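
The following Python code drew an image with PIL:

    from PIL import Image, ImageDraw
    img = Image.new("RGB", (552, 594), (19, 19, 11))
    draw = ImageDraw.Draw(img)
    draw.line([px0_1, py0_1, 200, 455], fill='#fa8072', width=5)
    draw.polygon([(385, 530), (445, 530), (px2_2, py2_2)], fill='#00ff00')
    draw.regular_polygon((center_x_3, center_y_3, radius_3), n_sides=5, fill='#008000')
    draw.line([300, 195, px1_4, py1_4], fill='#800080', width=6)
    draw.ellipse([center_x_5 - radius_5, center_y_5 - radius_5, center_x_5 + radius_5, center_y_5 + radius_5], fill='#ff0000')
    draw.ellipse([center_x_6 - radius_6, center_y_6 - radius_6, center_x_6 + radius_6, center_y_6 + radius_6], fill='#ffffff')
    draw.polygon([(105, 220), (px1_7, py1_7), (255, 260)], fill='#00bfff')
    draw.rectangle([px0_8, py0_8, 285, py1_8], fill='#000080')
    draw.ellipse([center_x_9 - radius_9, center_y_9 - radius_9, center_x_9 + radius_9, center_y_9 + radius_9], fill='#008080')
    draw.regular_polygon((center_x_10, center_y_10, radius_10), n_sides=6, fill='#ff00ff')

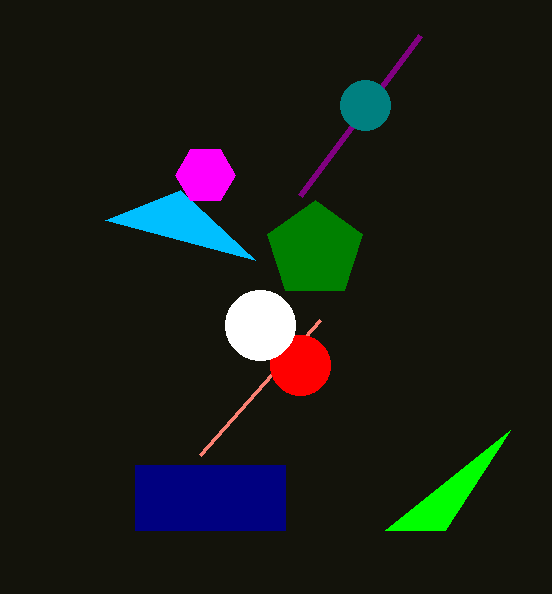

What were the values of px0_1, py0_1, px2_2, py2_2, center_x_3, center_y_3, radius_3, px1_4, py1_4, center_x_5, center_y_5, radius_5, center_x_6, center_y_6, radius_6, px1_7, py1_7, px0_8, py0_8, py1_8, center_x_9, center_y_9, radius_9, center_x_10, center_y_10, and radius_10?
px0_1 = 320
py0_1 = 320
px2_2 = 510
py2_2 = 430
center_x_3 = 315
center_y_3 = 250
radius_3 = 50
px1_4 = 420
py1_4 = 35
center_x_5 = 300
center_y_5 = 365
radius_5 = 30
center_x_6 = 260
center_y_6 = 325
radius_6 = 35
px1_7 = 180
py1_7 = 190
px0_8 = 135
py0_8 = 465
py1_8 = 530
center_x_9 = 365
center_y_9 = 105
radius_9 = 25
center_x_10 = 205
center_y_10 = 175
radius_10 = 30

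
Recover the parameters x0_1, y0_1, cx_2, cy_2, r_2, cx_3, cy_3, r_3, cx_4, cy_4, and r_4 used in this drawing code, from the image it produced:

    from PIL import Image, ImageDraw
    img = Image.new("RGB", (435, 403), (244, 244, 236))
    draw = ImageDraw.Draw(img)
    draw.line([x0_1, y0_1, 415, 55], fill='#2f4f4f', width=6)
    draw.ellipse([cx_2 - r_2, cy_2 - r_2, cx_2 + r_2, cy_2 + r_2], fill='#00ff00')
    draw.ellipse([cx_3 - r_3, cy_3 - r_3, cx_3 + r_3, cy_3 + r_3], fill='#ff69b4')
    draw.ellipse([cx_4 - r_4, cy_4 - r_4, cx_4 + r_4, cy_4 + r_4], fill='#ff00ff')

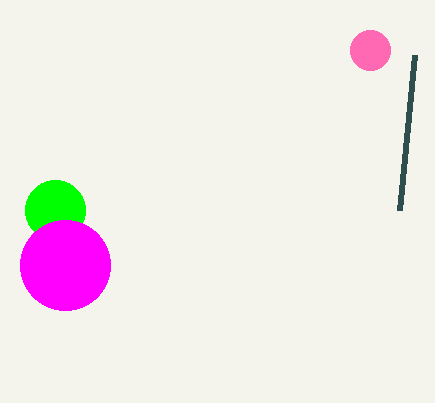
x0_1 = 400; y0_1 = 210; cx_2 = 55; cy_2 = 210; r_2 = 30; cx_3 = 370; cy_3 = 50; r_3 = 20; cx_4 = 65; cy_4 = 265; r_4 = 45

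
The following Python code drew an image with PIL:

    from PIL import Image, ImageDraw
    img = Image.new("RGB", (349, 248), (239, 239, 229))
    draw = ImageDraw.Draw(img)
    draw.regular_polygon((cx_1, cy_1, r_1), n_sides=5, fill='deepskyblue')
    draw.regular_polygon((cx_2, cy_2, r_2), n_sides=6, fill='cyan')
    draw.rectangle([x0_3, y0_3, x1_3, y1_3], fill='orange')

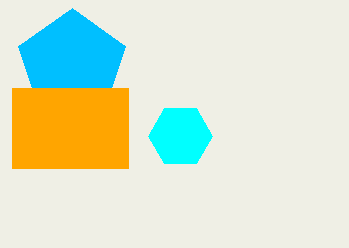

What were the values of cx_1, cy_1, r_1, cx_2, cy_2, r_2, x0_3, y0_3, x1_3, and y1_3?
cx_1 = 72; cy_1 = 64; r_1 = 56; cx_2 = 180; cy_2 = 136; r_2 = 32; x0_3 = 12; y0_3 = 88; x1_3 = 128; y1_3 = 168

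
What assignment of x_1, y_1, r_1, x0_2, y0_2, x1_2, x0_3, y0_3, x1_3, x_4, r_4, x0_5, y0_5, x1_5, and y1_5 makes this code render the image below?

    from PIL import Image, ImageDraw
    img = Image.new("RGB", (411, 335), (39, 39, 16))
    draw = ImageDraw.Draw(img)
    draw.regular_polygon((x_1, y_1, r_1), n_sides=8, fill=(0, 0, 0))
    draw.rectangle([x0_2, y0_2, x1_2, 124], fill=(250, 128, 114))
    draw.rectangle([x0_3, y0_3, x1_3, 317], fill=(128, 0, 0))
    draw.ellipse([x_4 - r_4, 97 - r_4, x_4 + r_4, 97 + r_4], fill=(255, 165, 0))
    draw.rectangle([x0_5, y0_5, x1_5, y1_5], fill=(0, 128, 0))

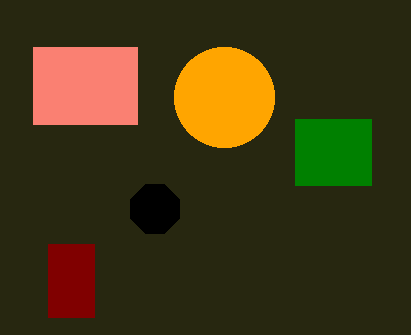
x_1 = 155, y_1 = 209, r_1 = 26, x0_2 = 33, y0_2 = 47, x1_2 = 137, x0_3 = 48, y0_3 = 244, x1_3 = 94, x_4 = 224, r_4 = 50, x0_5 = 295, y0_5 = 119, x1_5 = 371, y1_5 = 185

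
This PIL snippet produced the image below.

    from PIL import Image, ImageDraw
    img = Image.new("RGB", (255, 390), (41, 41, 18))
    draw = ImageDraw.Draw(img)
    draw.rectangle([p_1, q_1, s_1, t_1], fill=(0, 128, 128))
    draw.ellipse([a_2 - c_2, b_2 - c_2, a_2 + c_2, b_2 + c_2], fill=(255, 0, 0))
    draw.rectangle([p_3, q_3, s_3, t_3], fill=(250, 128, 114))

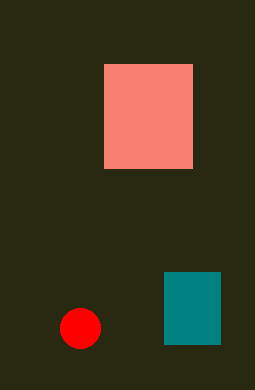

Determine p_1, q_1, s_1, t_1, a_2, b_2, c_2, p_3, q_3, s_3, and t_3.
p_1 = 164
q_1 = 272
s_1 = 220
t_1 = 344
a_2 = 80
b_2 = 328
c_2 = 20
p_3 = 104
q_3 = 64
s_3 = 192
t_3 = 168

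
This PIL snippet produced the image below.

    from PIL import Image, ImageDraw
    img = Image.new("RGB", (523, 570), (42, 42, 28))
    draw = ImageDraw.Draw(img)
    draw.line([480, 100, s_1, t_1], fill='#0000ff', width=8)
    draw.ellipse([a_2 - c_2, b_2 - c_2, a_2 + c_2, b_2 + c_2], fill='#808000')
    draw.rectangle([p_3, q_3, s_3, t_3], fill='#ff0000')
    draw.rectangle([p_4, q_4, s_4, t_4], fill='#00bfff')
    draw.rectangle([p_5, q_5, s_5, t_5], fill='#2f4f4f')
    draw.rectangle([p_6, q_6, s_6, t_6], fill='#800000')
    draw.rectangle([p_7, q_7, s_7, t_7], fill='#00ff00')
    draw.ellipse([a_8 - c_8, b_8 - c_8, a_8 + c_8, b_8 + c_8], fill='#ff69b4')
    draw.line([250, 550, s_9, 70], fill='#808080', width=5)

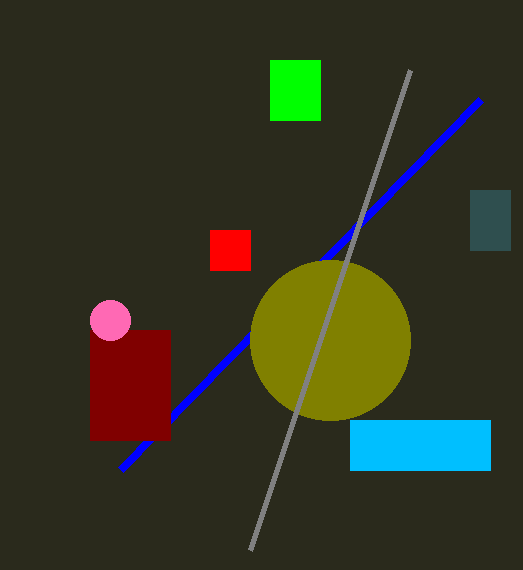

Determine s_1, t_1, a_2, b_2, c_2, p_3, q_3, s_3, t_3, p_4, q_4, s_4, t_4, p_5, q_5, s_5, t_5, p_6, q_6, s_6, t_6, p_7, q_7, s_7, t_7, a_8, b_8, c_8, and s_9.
s_1 = 120, t_1 = 470, a_2 = 330, b_2 = 340, c_2 = 80, p_3 = 210, q_3 = 230, s_3 = 250, t_3 = 270, p_4 = 350, q_4 = 420, s_4 = 490, t_4 = 470, p_5 = 470, q_5 = 190, s_5 = 510, t_5 = 250, p_6 = 90, q_6 = 330, s_6 = 170, t_6 = 440, p_7 = 270, q_7 = 60, s_7 = 320, t_7 = 120, a_8 = 110, b_8 = 320, c_8 = 20, s_9 = 410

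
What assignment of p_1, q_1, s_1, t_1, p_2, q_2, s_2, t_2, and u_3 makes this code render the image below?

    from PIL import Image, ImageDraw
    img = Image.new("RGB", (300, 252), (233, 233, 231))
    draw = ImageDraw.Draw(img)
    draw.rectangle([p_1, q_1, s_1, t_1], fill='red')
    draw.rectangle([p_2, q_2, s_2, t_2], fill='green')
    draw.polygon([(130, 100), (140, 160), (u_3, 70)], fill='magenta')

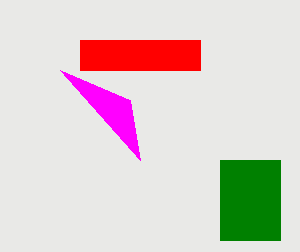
p_1 = 80, q_1 = 40, s_1 = 200, t_1 = 70, p_2 = 220, q_2 = 160, s_2 = 280, t_2 = 240, u_3 = 60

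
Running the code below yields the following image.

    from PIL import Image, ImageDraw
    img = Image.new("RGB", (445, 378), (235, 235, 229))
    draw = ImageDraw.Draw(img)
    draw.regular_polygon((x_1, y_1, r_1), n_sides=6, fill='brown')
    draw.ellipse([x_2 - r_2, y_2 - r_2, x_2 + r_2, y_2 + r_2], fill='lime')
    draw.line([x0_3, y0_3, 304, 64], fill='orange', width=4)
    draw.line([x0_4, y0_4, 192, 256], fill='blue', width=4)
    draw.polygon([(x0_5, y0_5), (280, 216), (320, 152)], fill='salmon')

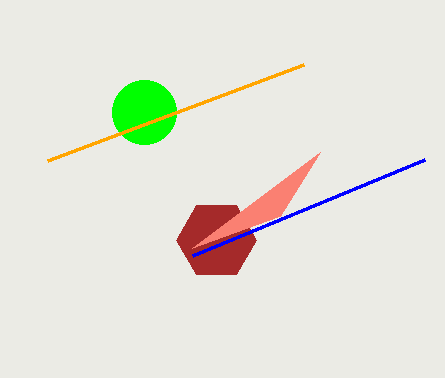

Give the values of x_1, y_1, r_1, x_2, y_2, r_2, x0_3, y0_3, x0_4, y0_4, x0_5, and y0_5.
x_1 = 216; y_1 = 240; r_1 = 40; x_2 = 144; y_2 = 112; r_2 = 32; x0_3 = 48; y0_3 = 160; x0_4 = 424; y0_4 = 160; x0_5 = 192; y0_5 = 248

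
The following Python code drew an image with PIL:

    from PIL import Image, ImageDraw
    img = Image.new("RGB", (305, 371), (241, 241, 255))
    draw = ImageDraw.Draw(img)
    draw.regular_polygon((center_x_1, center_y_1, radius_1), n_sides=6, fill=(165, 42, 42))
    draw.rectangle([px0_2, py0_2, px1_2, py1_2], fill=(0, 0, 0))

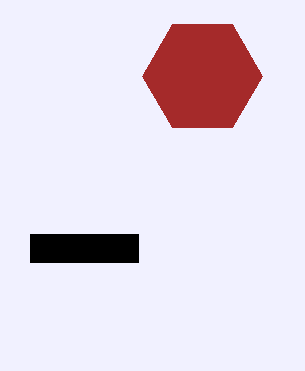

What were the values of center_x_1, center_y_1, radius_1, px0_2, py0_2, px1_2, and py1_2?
center_x_1 = 202; center_y_1 = 76; radius_1 = 60; px0_2 = 30; py0_2 = 234; px1_2 = 138; py1_2 = 262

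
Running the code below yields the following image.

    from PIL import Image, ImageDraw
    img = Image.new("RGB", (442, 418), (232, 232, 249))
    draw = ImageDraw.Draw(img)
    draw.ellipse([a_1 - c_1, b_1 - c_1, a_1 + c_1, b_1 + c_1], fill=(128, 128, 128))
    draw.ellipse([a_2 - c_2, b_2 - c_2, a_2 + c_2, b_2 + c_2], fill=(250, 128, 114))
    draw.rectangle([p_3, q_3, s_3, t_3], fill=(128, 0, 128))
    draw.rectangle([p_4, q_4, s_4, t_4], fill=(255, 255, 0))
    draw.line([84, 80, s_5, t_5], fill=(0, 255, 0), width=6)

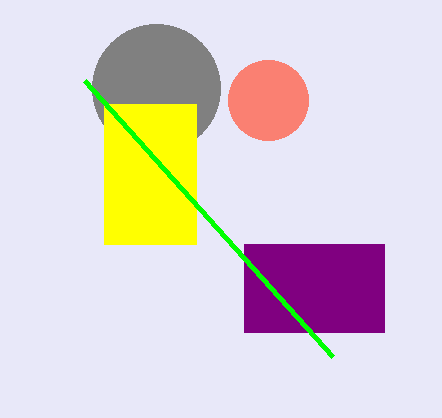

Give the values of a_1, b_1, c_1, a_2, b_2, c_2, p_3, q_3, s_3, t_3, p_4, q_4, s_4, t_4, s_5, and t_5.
a_1 = 156, b_1 = 88, c_1 = 64, a_2 = 268, b_2 = 100, c_2 = 40, p_3 = 244, q_3 = 244, s_3 = 384, t_3 = 332, p_4 = 104, q_4 = 104, s_4 = 196, t_4 = 244, s_5 = 332, t_5 = 356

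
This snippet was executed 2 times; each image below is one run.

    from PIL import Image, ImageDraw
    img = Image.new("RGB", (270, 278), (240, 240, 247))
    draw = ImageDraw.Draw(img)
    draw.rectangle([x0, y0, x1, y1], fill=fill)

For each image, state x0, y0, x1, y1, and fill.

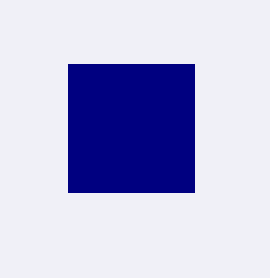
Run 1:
x0 = 68, y0 = 64, x1 = 194, y1 = 192, fill = 'navy'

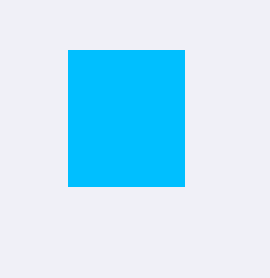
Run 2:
x0 = 68; y0 = 50; x1 = 184; y1 = 186; fill = 'deepskyblue'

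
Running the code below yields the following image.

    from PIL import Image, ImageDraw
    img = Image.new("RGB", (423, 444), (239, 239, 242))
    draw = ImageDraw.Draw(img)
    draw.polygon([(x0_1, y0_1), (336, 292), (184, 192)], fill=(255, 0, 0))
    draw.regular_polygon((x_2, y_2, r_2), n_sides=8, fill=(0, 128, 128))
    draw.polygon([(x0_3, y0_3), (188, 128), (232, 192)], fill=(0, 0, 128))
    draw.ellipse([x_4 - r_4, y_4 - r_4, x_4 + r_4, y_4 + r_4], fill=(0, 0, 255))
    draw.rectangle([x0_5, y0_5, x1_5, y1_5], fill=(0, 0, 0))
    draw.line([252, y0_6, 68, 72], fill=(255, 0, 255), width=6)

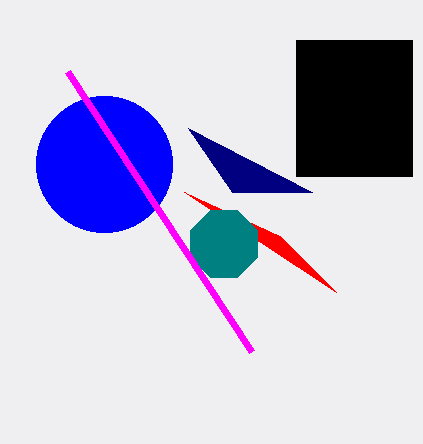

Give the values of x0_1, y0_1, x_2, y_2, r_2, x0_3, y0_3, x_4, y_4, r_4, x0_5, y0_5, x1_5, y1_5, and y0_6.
x0_1 = 280
y0_1 = 236
x_2 = 224
y_2 = 244
r_2 = 36
x0_3 = 312
y0_3 = 192
x_4 = 104
y_4 = 164
r_4 = 68
x0_5 = 296
y0_5 = 40
x1_5 = 412
y1_5 = 176
y0_6 = 352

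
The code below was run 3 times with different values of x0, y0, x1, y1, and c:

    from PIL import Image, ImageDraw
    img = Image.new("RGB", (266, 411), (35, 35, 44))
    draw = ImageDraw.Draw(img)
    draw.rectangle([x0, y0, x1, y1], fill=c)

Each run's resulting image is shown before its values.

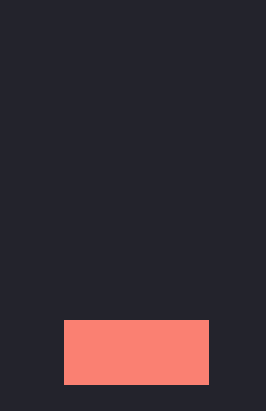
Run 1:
x0 = 64; y0 = 320; x1 = 208; y1 = 384; c = 'salmon'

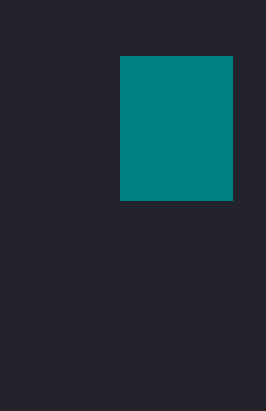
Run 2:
x0 = 120; y0 = 56; x1 = 232; y1 = 200; c = 'teal'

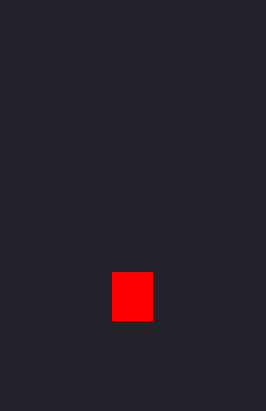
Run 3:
x0 = 112
y0 = 272
x1 = 152
y1 = 320
c = 'red'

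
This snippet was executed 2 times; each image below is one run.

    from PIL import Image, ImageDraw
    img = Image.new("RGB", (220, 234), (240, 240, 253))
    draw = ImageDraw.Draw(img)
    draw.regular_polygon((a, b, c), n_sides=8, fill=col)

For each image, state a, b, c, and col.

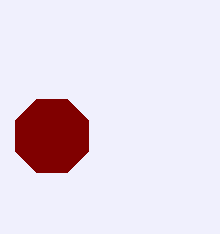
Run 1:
a = 52; b = 136; c = 40; col = 'maroon'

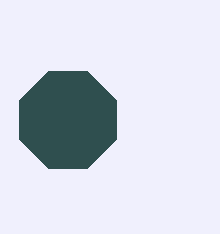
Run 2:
a = 68; b = 120; c = 52; col = 'darkslategray'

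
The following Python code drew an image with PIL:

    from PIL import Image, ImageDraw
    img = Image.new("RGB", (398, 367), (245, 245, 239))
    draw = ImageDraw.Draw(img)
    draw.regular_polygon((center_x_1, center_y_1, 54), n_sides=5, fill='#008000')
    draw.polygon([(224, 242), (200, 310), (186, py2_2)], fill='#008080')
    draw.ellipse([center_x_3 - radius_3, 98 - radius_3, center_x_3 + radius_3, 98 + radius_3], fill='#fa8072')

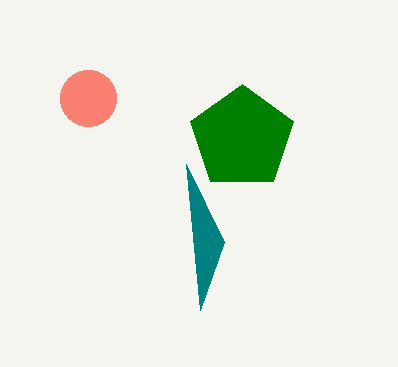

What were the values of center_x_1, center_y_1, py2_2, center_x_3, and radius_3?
center_x_1 = 242, center_y_1 = 138, py2_2 = 164, center_x_3 = 88, radius_3 = 28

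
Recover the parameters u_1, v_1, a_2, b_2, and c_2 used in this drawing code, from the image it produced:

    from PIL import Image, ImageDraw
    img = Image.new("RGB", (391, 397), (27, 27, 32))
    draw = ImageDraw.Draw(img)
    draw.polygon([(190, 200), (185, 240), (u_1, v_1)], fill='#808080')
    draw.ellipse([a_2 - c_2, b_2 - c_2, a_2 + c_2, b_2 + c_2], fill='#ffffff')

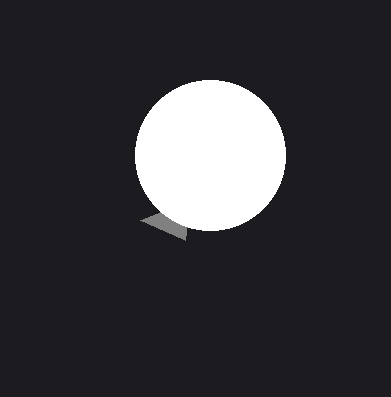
u_1 = 140; v_1 = 220; a_2 = 210; b_2 = 155; c_2 = 75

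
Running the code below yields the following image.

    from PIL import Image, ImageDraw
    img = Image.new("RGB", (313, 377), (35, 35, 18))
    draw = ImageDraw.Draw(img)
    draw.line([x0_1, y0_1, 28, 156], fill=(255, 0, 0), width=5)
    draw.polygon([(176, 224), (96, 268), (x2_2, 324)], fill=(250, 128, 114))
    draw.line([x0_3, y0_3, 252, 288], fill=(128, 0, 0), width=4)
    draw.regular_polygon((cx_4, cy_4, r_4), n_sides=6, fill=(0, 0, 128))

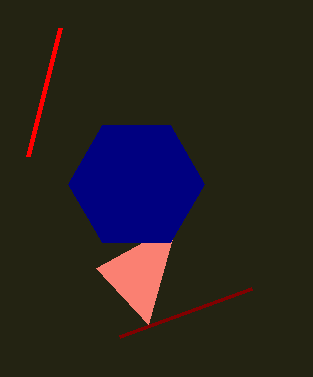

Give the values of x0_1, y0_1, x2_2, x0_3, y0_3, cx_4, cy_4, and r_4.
x0_1 = 60, y0_1 = 28, x2_2 = 148, x0_3 = 120, y0_3 = 336, cx_4 = 136, cy_4 = 184, r_4 = 68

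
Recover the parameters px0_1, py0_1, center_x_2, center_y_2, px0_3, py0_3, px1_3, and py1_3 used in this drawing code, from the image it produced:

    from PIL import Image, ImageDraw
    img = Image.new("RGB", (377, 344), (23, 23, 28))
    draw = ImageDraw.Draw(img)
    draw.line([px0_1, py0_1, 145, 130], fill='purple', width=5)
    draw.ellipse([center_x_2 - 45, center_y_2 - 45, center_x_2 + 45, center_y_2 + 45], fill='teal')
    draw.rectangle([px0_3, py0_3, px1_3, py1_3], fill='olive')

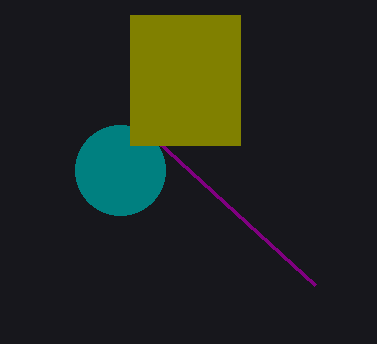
px0_1 = 315, py0_1 = 285, center_x_2 = 120, center_y_2 = 170, px0_3 = 130, py0_3 = 15, px1_3 = 240, py1_3 = 145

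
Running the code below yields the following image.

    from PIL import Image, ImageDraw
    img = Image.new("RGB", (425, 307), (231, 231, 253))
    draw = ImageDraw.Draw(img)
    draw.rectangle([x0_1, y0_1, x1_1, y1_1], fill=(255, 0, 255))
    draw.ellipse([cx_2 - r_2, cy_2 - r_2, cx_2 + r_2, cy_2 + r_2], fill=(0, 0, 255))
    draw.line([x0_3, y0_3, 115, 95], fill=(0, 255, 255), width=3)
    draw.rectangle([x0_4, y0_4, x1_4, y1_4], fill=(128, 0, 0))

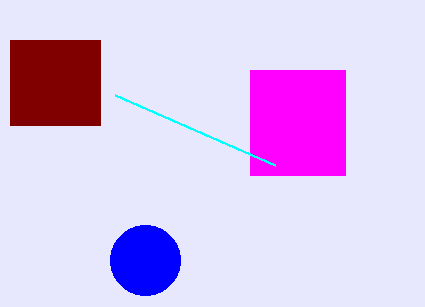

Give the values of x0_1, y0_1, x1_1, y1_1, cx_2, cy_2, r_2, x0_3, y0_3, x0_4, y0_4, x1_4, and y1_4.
x0_1 = 250, y0_1 = 70, x1_1 = 345, y1_1 = 175, cx_2 = 145, cy_2 = 260, r_2 = 35, x0_3 = 275, y0_3 = 165, x0_4 = 10, y0_4 = 40, x1_4 = 100, y1_4 = 125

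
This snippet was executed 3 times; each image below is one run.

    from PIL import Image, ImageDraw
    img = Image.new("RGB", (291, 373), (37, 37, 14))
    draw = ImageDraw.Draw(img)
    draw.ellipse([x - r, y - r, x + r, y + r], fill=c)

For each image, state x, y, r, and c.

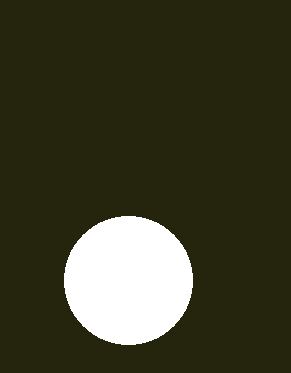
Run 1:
x = 128; y = 280; r = 64; c = 'white'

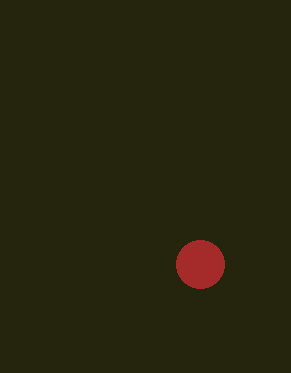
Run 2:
x = 200
y = 264
r = 24
c = 'brown'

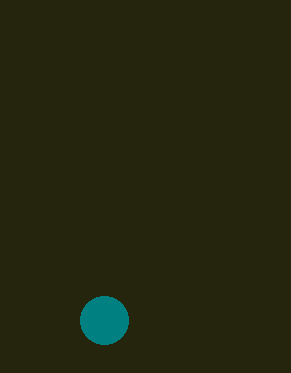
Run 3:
x = 104, y = 320, r = 24, c = 'teal'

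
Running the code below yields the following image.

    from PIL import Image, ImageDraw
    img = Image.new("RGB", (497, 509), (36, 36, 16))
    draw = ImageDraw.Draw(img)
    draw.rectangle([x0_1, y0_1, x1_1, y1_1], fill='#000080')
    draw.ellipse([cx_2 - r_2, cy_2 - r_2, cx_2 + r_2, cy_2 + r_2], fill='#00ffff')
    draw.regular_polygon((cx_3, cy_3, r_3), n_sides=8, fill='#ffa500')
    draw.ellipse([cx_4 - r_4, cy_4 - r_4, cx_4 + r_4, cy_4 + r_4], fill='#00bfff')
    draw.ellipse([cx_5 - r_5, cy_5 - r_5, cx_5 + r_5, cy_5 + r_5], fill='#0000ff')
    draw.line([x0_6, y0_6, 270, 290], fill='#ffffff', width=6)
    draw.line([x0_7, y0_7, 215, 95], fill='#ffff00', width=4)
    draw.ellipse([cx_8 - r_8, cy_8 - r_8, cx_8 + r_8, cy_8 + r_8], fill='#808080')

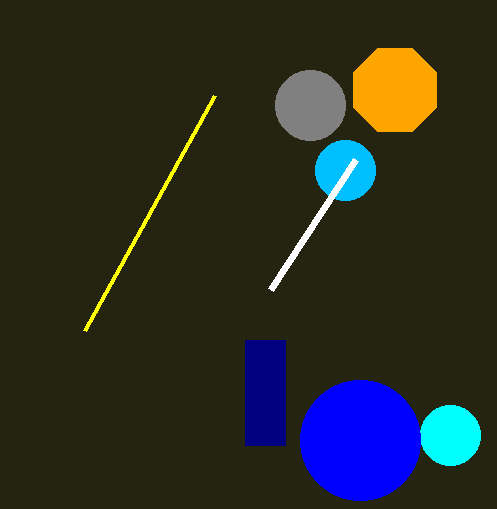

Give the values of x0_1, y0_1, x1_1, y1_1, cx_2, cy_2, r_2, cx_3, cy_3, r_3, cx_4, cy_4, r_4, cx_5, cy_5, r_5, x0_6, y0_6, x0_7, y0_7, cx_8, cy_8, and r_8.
x0_1 = 245, y0_1 = 340, x1_1 = 285, y1_1 = 445, cx_2 = 450, cy_2 = 435, r_2 = 30, cx_3 = 395, cy_3 = 90, r_3 = 45, cx_4 = 345, cy_4 = 170, r_4 = 30, cx_5 = 360, cy_5 = 440, r_5 = 60, x0_6 = 355, y0_6 = 160, x0_7 = 85, y0_7 = 330, cx_8 = 310, cy_8 = 105, r_8 = 35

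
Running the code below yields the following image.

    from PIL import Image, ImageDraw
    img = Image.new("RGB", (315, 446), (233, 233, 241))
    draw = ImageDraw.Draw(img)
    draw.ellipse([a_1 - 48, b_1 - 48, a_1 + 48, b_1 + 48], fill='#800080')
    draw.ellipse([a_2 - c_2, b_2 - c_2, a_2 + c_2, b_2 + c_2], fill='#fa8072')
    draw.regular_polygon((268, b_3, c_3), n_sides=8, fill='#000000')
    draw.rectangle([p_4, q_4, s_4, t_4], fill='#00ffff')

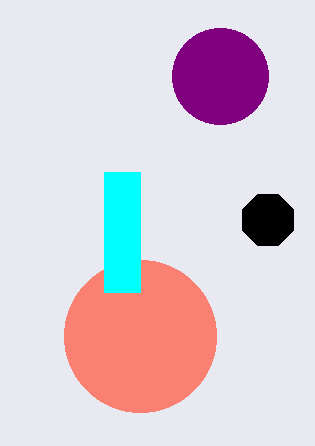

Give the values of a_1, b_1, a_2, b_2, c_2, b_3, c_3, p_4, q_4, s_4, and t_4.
a_1 = 220
b_1 = 76
a_2 = 140
b_2 = 336
c_2 = 76
b_3 = 220
c_3 = 28
p_4 = 104
q_4 = 172
s_4 = 140
t_4 = 292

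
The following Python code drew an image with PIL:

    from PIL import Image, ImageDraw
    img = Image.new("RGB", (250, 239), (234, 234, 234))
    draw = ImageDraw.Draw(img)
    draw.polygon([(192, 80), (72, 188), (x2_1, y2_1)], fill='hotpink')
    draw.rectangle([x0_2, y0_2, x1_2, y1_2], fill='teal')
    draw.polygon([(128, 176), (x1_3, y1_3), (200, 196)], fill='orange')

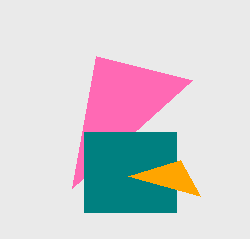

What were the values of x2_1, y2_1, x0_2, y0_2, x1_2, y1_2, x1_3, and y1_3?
x2_1 = 96, y2_1 = 56, x0_2 = 84, y0_2 = 132, x1_2 = 176, y1_2 = 212, x1_3 = 180, y1_3 = 160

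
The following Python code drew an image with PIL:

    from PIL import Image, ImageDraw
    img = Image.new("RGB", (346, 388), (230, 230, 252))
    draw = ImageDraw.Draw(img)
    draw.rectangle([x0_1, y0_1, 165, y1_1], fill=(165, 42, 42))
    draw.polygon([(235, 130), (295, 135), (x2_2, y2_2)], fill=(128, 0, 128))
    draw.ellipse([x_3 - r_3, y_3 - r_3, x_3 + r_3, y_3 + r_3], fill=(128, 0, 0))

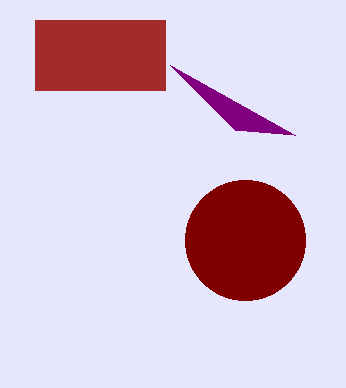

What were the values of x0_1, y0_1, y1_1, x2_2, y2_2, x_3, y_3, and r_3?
x0_1 = 35, y0_1 = 20, y1_1 = 90, x2_2 = 170, y2_2 = 65, x_3 = 245, y_3 = 240, r_3 = 60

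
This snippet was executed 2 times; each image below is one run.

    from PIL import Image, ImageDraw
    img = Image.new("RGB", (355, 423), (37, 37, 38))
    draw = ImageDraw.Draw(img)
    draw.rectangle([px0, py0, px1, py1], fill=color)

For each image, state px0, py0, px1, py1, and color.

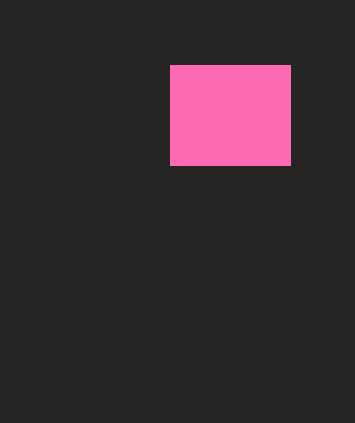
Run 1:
px0 = 170, py0 = 65, px1 = 290, py1 = 165, color = 'hotpink'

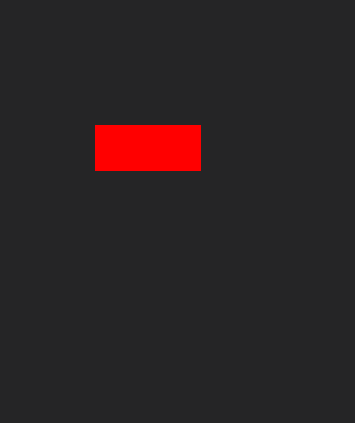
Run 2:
px0 = 95
py0 = 125
px1 = 200
py1 = 170
color = 'red'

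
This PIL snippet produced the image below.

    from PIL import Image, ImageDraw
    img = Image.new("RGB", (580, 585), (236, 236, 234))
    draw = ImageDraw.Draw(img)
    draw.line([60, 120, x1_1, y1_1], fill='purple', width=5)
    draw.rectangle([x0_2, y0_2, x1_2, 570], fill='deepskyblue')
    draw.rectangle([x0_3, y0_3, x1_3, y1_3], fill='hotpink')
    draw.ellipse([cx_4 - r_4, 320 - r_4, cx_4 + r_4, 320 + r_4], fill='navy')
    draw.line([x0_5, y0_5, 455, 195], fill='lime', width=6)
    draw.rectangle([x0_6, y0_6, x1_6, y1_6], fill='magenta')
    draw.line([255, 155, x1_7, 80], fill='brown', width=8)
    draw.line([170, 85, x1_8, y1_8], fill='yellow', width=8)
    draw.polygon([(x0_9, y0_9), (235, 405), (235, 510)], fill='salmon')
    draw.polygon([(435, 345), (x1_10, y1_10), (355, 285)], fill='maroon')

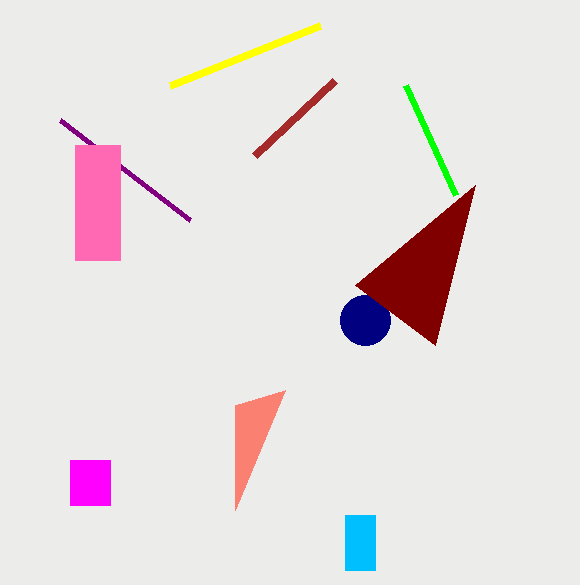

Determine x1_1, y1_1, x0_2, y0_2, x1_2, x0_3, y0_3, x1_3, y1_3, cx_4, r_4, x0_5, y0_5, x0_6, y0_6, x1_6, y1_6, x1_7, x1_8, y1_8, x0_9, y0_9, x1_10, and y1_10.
x1_1 = 190, y1_1 = 220, x0_2 = 345, y0_2 = 515, x1_2 = 375, x0_3 = 75, y0_3 = 145, x1_3 = 120, y1_3 = 260, cx_4 = 365, r_4 = 25, x0_5 = 405, y0_5 = 85, x0_6 = 70, y0_6 = 460, x1_6 = 110, y1_6 = 505, x1_7 = 335, x1_8 = 320, y1_8 = 25, x0_9 = 285, y0_9 = 390, x1_10 = 475, y1_10 = 185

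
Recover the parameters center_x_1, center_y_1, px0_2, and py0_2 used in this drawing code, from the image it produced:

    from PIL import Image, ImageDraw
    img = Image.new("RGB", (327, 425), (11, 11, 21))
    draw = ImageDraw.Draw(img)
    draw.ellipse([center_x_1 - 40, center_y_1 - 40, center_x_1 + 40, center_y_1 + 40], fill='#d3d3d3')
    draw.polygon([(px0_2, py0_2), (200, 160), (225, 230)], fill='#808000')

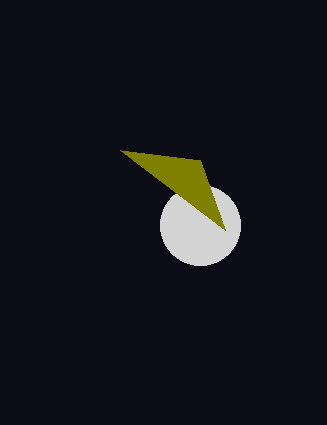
center_x_1 = 200; center_y_1 = 225; px0_2 = 120; py0_2 = 150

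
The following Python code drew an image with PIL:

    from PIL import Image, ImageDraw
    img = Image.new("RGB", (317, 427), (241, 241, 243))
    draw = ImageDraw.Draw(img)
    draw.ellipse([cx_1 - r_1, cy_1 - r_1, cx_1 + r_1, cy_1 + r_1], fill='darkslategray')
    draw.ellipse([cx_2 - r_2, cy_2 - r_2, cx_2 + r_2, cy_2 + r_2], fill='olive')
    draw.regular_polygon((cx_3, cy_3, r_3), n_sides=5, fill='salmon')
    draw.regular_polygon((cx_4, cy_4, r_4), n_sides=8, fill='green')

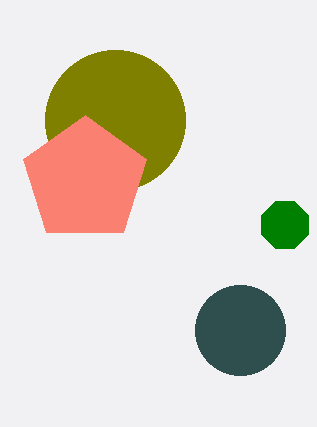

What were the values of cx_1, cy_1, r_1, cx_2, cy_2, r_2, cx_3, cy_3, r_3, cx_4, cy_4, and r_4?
cx_1 = 240; cy_1 = 330; r_1 = 45; cx_2 = 115; cy_2 = 120; r_2 = 70; cx_3 = 85; cy_3 = 180; r_3 = 65; cx_4 = 285; cy_4 = 225; r_4 = 25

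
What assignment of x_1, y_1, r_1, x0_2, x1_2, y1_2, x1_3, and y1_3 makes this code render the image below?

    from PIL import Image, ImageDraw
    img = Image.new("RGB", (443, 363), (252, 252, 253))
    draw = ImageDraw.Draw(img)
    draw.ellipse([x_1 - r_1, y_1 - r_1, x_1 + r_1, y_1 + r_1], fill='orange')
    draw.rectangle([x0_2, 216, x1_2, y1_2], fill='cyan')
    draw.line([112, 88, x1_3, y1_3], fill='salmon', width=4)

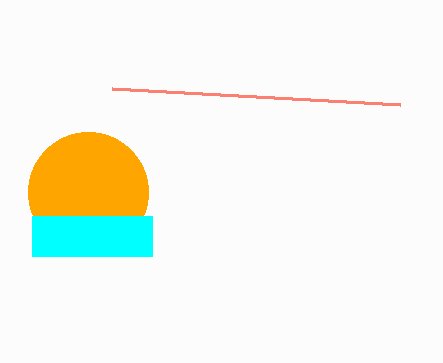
x_1 = 88, y_1 = 192, r_1 = 60, x0_2 = 32, x1_2 = 152, y1_2 = 256, x1_3 = 400, y1_3 = 104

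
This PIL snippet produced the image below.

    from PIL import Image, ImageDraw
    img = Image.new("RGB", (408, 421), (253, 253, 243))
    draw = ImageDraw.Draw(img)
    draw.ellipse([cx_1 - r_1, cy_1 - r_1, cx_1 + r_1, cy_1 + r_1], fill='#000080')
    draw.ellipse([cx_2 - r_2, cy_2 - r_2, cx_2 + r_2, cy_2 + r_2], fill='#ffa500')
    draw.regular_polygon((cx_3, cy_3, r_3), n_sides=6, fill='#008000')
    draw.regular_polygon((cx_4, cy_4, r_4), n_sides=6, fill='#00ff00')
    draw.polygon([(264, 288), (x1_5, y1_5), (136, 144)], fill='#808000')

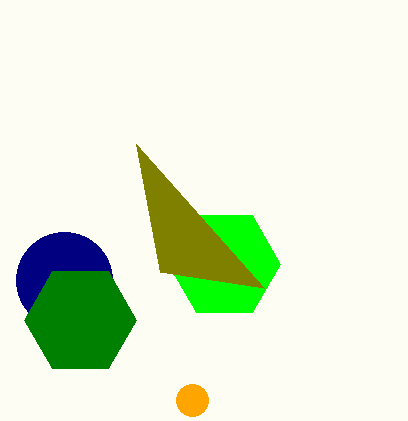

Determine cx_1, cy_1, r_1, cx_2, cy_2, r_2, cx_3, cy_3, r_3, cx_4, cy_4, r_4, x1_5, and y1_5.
cx_1 = 64, cy_1 = 280, r_1 = 48, cx_2 = 192, cy_2 = 400, r_2 = 16, cx_3 = 80, cy_3 = 320, r_3 = 56, cx_4 = 224, cy_4 = 264, r_4 = 56, x1_5 = 160, y1_5 = 272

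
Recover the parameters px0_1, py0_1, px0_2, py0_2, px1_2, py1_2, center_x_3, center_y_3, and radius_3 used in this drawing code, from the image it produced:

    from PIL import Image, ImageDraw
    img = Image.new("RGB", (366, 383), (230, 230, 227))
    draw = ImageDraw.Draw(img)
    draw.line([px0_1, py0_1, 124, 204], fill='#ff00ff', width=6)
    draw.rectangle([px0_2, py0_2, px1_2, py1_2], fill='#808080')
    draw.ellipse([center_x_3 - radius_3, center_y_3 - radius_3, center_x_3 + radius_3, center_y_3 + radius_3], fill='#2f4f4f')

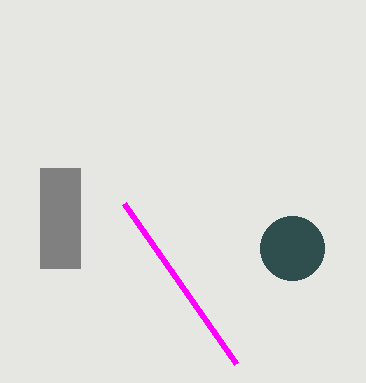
px0_1 = 236, py0_1 = 364, px0_2 = 40, py0_2 = 168, px1_2 = 80, py1_2 = 268, center_x_3 = 292, center_y_3 = 248, radius_3 = 32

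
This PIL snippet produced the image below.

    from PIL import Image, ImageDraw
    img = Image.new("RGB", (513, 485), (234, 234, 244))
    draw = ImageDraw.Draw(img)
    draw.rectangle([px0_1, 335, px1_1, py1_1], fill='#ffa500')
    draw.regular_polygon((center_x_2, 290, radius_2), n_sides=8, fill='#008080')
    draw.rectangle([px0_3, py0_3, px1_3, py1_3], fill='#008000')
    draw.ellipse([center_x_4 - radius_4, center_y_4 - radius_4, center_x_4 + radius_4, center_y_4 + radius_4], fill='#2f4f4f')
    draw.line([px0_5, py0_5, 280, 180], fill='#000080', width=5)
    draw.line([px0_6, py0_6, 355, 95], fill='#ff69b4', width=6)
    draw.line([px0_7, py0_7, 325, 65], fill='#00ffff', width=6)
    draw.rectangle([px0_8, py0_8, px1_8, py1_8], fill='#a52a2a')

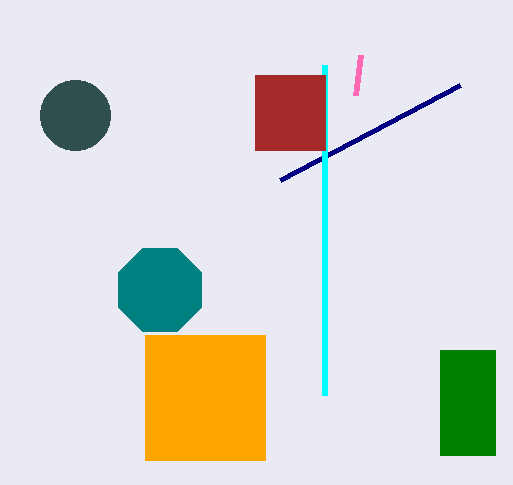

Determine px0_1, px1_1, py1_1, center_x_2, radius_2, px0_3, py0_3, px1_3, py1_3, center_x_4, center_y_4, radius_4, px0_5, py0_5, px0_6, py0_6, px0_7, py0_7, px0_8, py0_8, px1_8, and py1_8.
px0_1 = 145
px1_1 = 265
py1_1 = 460
center_x_2 = 160
radius_2 = 45
px0_3 = 440
py0_3 = 350
px1_3 = 495
py1_3 = 455
center_x_4 = 75
center_y_4 = 115
radius_4 = 35
px0_5 = 460
py0_5 = 85
px0_6 = 360
py0_6 = 55
px0_7 = 325
py0_7 = 395
px0_8 = 255
py0_8 = 75
px1_8 = 325
py1_8 = 150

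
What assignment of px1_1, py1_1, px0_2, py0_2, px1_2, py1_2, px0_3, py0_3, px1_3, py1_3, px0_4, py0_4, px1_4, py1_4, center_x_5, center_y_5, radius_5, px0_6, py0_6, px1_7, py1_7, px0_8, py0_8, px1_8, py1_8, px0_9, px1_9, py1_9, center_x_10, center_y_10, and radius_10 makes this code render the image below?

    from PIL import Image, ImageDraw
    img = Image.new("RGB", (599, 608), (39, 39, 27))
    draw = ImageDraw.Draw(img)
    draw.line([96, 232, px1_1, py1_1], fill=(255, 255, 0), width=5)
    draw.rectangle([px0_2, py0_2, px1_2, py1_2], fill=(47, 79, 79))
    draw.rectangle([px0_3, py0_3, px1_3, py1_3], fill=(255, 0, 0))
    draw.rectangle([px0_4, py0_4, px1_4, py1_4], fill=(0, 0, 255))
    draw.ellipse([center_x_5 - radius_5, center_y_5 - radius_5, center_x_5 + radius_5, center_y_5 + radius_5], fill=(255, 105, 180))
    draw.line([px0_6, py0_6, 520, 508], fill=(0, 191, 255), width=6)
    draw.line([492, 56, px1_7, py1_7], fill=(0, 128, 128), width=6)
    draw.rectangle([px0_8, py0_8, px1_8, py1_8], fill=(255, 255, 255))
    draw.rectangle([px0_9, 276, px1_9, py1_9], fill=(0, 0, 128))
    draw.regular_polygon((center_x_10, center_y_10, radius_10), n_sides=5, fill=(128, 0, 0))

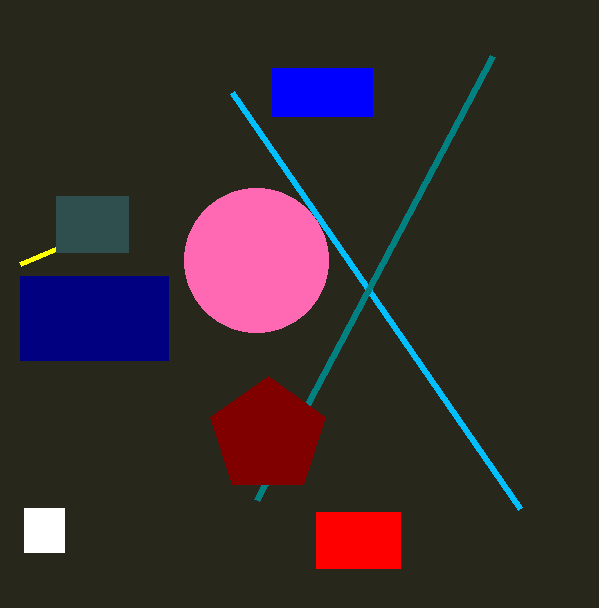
px1_1 = 20; py1_1 = 264; px0_2 = 56; py0_2 = 196; px1_2 = 128; py1_2 = 252; px0_3 = 316; py0_3 = 512; px1_3 = 400; py1_3 = 568; px0_4 = 272; py0_4 = 68; px1_4 = 372; py1_4 = 116; center_x_5 = 256; center_y_5 = 260; radius_5 = 72; px0_6 = 232; py0_6 = 92; px1_7 = 256; py1_7 = 500; px0_8 = 24; py0_8 = 508; px1_8 = 64; py1_8 = 552; px0_9 = 20; px1_9 = 168; py1_9 = 360; center_x_10 = 268; center_y_10 = 436; radius_10 = 60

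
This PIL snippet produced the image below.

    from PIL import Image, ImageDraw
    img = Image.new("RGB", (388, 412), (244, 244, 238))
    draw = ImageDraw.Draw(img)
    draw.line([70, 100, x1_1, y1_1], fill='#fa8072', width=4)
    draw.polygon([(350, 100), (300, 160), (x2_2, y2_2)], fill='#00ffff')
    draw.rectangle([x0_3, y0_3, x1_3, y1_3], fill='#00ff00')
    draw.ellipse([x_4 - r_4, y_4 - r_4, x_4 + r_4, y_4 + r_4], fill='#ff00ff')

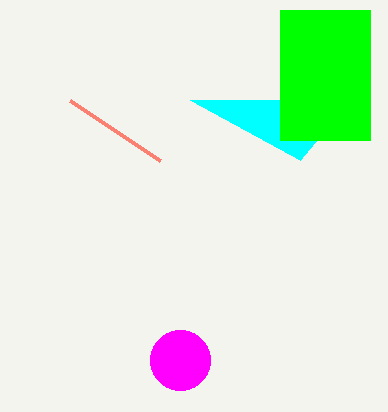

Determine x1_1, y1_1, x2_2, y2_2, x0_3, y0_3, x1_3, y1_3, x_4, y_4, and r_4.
x1_1 = 160, y1_1 = 160, x2_2 = 190, y2_2 = 100, x0_3 = 280, y0_3 = 10, x1_3 = 370, y1_3 = 140, x_4 = 180, y_4 = 360, r_4 = 30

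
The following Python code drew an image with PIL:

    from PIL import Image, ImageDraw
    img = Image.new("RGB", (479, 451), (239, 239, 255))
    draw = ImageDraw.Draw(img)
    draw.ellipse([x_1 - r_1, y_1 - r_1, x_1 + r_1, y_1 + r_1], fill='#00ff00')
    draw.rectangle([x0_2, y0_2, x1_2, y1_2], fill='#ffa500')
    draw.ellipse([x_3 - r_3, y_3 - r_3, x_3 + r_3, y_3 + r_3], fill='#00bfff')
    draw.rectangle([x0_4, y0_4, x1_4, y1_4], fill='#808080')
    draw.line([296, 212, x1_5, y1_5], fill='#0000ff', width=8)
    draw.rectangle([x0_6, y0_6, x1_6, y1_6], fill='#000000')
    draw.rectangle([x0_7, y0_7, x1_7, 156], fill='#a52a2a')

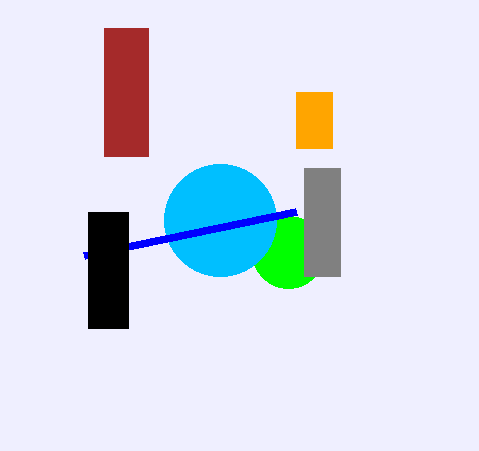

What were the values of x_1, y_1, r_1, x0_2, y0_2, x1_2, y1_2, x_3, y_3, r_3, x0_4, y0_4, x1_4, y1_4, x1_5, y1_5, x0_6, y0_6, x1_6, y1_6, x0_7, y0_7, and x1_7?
x_1 = 288
y_1 = 252
r_1 = 36
x0_2 = 296
y0_2 = 92
x1_2 = 332
y1_2 = 148
x_3 = 220
y_3 = 220
r_3 = 56
x0_4 = 304
y0_4 = 168
x1_4 = 340
y1_4 = 276
x1_5 = 84
y1_5 = 256
x0_6 = 88
y0_6 = 212
x1_6 = 128
y1_6 = 328
x0_7 = 104
y0_7 = 28
x1_7 = 148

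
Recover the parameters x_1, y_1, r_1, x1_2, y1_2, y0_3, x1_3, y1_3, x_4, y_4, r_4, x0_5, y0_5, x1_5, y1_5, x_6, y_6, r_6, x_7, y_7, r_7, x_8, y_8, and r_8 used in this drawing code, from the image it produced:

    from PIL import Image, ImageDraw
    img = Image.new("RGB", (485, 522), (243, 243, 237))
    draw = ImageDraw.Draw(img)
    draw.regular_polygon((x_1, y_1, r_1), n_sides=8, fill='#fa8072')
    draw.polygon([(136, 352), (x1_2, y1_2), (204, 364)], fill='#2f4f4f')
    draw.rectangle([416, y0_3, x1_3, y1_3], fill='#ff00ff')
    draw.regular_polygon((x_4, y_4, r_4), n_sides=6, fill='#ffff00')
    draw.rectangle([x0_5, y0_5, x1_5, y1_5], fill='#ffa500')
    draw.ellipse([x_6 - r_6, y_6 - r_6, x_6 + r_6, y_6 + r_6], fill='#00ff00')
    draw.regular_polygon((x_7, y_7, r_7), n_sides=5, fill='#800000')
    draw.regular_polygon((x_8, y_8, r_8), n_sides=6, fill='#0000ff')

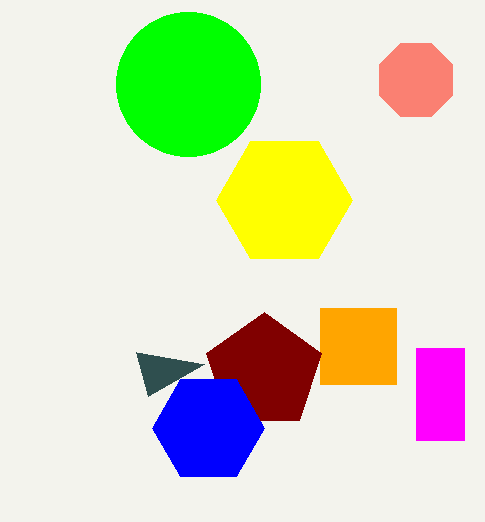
x_1 = 416; y_1 = 80; r_1 = 40; x1_2 = 148; y1_2 = 396; y0_3 = 348; x1_3 = 464; y1_3 = 440; x_4 = 284; y_4 = 200; r_4 = 68; x0_5 = 320; y0_5 = 308; x1_5 = 396; y1_5 = 384; x_6 = 188; y_6 = 84; r_6 = 72; x_7 = 264; y_7 = 372; r_7 = 60; x_8 = 208; y_8 = 428; r_8 = 56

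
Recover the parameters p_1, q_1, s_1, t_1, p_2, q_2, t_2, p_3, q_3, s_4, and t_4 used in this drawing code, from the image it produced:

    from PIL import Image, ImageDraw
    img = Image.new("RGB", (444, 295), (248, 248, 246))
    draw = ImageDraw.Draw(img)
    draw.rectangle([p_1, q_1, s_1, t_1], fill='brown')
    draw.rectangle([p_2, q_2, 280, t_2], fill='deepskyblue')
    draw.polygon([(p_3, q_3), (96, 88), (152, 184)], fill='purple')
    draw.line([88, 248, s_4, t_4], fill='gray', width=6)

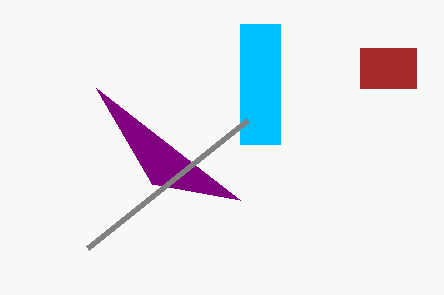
p_1 = 360; q_1 = 48; s_1 = 416; t_1 = 88; p_2 = 240; q_2 = 24; t_2 = 144; p_3 = 240; q_3 = 200; s_4 = 248; t_4 = 120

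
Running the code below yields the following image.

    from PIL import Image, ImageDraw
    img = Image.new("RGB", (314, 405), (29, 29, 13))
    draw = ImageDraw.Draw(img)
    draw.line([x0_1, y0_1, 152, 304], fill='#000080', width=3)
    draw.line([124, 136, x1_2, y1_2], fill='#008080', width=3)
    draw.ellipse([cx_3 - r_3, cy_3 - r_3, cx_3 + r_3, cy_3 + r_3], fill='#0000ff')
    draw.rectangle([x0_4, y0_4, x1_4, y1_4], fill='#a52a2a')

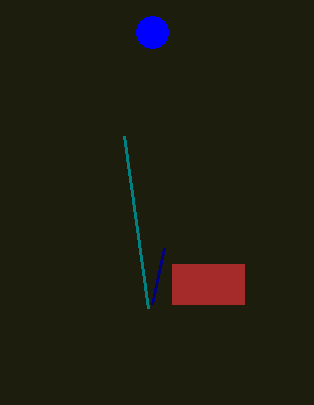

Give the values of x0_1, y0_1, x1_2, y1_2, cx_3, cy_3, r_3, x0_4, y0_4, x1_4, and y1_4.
x0_1 = 164, y0_1 = 248, x1_2 = 148, y1_2 = 308, cx_3 = 152, cy_3 = 32, r_3 = 16, x0_4 = 172, y0_4 = 264, x1_4 = 244, y1_4 = 304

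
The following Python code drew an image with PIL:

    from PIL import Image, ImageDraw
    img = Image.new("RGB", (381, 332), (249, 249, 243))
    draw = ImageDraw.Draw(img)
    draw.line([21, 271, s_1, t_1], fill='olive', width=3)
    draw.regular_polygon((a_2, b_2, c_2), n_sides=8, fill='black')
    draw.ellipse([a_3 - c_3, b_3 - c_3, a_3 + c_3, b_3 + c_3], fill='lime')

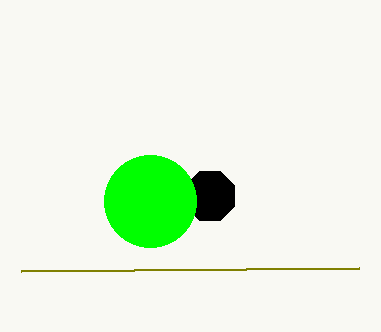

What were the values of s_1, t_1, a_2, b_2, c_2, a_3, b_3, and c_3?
s_1 = 359, t_1 = 268, a_2 = 210, b_2 = 196, c_2 = 27, a_3 = 150, b_3 = 201, c_3 = 46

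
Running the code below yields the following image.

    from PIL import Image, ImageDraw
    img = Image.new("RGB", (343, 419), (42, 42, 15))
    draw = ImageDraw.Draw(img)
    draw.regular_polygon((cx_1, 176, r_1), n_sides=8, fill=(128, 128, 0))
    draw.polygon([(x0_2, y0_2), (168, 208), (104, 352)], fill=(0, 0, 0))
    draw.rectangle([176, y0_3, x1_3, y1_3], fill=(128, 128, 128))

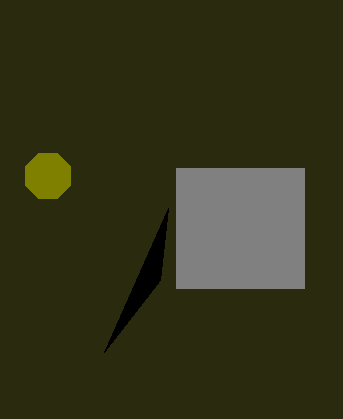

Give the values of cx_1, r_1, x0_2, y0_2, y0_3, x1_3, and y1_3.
cx_1 = 48
r_1 = 24
x0_2 = 160
y0_2 = 280
y0_3 = 168
x1_3 = 304
y1_3 = 288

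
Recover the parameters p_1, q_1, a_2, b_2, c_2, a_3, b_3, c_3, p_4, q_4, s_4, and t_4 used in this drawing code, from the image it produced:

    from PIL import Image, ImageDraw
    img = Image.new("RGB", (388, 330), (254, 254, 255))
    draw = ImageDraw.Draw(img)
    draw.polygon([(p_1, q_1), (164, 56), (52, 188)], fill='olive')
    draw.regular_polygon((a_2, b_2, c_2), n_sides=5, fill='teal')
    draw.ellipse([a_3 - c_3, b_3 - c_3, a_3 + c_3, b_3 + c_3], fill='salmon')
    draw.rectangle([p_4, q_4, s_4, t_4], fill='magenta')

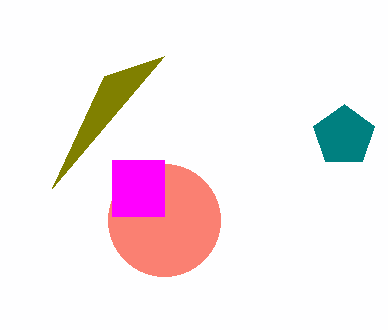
p_1 = 104; q_1 = 76; a_2 = 344; b_2 = 136; c_2 = 32; a_3 = 164; b_3 = 220; c_3 = 56; p_4 = 112; q_4 = 160; s_4 = 164; t_4 = 216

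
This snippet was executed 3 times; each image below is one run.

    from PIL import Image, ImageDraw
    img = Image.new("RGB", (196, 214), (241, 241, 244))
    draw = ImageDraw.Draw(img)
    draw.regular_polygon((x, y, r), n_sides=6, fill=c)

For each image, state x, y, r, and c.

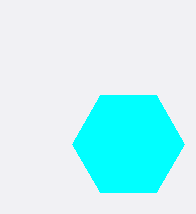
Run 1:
x = 128, y = 144, r = 56, c = 'cyan'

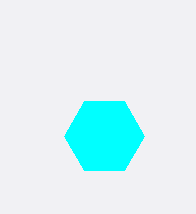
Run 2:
x = 104, y = 136, r = 40, c = 'cyan'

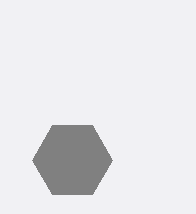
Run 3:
x = 72; y = 160; r = 40; c = 'gray'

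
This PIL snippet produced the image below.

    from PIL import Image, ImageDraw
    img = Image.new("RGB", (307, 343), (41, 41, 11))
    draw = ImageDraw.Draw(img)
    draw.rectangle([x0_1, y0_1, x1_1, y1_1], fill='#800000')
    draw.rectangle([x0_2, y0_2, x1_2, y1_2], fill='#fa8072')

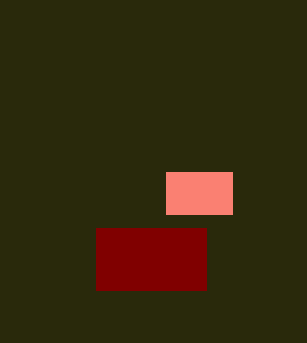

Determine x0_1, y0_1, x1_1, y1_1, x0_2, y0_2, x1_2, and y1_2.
x0_1 = 96
y0_1 = 228
x1_1 = 206
y1_1 = 290
x0_2 = 166
y0_2 = 172
x1_2 = 232
y1_2 = 214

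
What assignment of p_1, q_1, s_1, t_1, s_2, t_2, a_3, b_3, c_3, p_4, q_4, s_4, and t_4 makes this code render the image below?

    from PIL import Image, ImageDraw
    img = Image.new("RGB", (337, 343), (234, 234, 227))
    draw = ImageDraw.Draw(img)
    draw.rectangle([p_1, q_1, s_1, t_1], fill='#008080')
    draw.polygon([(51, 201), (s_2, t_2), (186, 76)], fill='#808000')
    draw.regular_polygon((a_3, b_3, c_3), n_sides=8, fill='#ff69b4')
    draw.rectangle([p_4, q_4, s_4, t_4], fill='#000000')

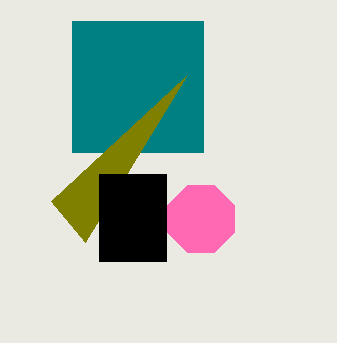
p_1 = 72
q_1 = 21
s_1 = 203
t_1 = 152
s_2 = 85
t_2 = 242
a_3 = 201
b_3 = 219
c_3 = 36
p_4 = 99
q_4 = 174
s_4 = 166
t_4 = 261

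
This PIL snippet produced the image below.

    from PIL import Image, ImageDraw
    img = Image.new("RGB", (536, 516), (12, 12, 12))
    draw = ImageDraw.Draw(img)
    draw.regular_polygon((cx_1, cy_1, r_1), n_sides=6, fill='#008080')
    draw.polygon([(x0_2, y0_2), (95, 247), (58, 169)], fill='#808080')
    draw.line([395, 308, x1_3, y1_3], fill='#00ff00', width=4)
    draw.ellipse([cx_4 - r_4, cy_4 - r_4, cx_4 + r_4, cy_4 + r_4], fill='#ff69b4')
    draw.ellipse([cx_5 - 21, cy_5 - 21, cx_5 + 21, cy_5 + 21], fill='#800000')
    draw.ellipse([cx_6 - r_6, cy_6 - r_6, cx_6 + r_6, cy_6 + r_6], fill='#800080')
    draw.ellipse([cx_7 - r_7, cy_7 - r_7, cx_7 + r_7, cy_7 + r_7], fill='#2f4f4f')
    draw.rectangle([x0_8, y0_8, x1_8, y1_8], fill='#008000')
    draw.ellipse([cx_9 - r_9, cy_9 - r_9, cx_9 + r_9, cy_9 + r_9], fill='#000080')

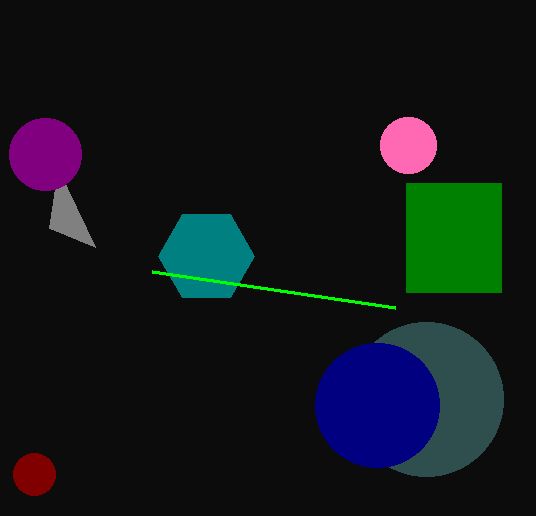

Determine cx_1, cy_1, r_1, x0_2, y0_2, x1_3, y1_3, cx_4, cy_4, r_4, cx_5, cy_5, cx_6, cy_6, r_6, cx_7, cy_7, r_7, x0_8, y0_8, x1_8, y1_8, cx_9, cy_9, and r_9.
cx_1 = 206, cy_1 = 256, r_1 = 48, x0_2 = 49, y0_2 = 228, x1_3 = 152, y1_3 = 272, cx_4 = 408, cy_4 = 145, r_4 = 28, cx_5 = 34, cy_5 = 474, cx_6 = 45, cy_6 = 154, r_6 = 36, cx_7 = 426, cy_7 = 399, r_7 = 77, x0_8 = 406, y0_8 = 183, x1_8 = 501, y1_8 = 292, cx_9 = 377, cy_9 = 405, r_9 = 62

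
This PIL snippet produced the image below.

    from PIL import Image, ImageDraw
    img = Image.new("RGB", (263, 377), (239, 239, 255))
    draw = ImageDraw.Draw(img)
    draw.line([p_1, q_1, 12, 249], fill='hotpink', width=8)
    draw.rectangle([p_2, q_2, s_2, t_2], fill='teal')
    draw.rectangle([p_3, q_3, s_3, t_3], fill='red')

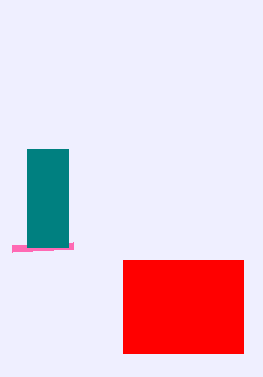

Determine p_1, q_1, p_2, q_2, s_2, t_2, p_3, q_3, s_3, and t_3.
p_1 = 73; q_1 = 246; p_2 = 27; q_2 = 149; s_2 = 68; t_2 = 247; p_3 = 123; q_3 = 260; s_3 = 243; t_3 = 353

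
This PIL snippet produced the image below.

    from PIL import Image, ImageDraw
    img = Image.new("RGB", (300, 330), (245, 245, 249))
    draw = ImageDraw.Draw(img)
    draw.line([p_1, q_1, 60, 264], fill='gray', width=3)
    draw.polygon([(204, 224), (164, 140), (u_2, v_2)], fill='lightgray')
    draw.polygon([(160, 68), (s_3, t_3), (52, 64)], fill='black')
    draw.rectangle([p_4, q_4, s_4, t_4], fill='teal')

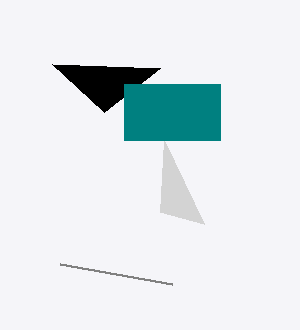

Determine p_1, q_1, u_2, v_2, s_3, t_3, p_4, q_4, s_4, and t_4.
p_1 = 172; q_1 = 284; u_2 = 160; v_2 = 212; s_3 = 104; t_3 = 112; p_4 = 124; q_4 = 84; s_4 = 220; t_4 = 140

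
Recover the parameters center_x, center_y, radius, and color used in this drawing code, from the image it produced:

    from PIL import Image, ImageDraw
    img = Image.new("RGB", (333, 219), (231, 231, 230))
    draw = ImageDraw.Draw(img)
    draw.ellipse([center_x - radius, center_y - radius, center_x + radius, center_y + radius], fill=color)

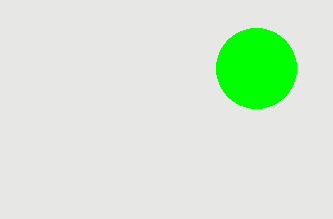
center_x = 256
center_y = 68
radius = 40
color = 'lime'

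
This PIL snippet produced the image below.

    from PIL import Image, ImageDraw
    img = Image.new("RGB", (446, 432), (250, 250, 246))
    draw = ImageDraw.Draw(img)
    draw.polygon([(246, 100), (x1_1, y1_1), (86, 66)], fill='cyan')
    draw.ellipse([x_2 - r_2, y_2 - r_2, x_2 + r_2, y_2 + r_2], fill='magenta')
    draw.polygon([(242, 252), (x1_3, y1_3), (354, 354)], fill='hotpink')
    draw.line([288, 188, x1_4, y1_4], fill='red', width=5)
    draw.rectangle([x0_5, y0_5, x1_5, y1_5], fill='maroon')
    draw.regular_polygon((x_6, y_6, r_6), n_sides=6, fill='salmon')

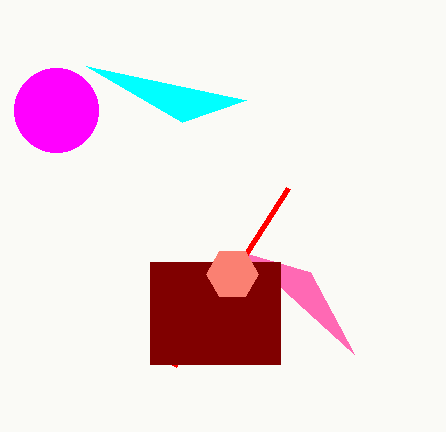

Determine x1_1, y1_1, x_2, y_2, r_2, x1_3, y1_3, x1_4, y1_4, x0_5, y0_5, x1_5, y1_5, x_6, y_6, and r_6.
x1_1 = 182
y1_1 = 122
x_2 = 56
y_2 = 110
r_2 = 42
x1_3 = 310
y1_3 = 272
x1_4 = 174
y1_4 = 366
x0_5 = 150
y0_5 = 262
x1_5 = 280
y1_5 = 364
x_6 = 232
y_6 = 274
r_6 = 26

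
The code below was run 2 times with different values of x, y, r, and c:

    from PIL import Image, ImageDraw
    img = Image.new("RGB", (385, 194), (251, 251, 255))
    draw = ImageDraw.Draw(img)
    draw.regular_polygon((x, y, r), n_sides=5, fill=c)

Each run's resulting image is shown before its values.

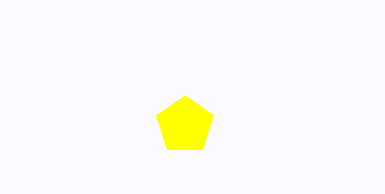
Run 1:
x = 185, y = 125, r = 30, c = 'yellow'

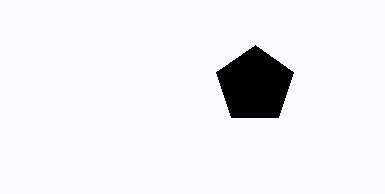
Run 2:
x = 255, y = 85, r = 40, c = 'black'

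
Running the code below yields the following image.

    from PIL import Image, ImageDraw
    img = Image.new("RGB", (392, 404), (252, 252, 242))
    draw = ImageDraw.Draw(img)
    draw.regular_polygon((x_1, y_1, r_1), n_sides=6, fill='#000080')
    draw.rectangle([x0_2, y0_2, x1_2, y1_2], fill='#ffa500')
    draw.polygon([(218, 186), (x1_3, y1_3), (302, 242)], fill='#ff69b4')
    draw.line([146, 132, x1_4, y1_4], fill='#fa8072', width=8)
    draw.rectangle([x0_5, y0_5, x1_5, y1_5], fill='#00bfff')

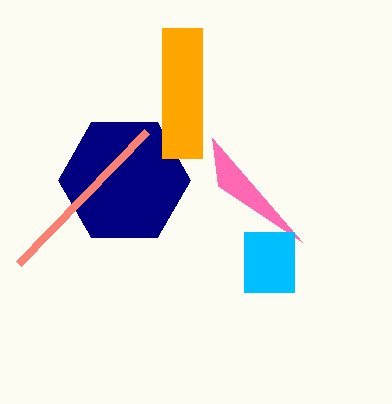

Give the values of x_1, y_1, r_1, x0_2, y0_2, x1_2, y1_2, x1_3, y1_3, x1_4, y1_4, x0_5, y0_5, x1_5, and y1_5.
x_1 = 124
y_1 = 180
r_1 = 66
x0_2 = 162
y0_2 = 28
x1_2 = 202
y1_2 = 158
x1_3 = 212
y1_3 = 138
x1_4 = 18
y1_4 = 264
x0_5 = 244
y0_5 = 232
x1_5 = 294
y1_5 = 292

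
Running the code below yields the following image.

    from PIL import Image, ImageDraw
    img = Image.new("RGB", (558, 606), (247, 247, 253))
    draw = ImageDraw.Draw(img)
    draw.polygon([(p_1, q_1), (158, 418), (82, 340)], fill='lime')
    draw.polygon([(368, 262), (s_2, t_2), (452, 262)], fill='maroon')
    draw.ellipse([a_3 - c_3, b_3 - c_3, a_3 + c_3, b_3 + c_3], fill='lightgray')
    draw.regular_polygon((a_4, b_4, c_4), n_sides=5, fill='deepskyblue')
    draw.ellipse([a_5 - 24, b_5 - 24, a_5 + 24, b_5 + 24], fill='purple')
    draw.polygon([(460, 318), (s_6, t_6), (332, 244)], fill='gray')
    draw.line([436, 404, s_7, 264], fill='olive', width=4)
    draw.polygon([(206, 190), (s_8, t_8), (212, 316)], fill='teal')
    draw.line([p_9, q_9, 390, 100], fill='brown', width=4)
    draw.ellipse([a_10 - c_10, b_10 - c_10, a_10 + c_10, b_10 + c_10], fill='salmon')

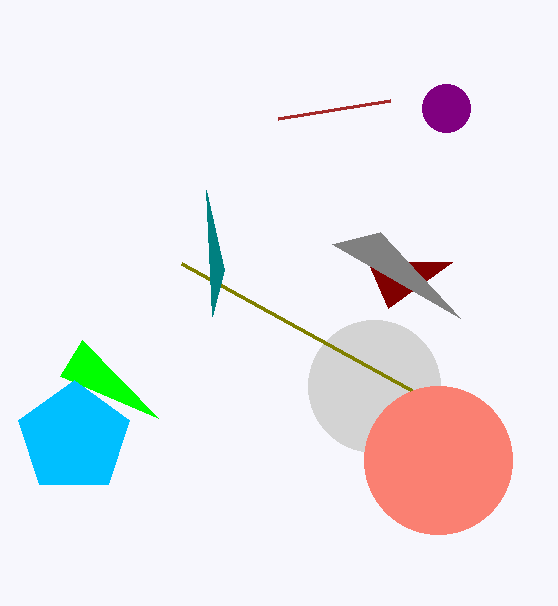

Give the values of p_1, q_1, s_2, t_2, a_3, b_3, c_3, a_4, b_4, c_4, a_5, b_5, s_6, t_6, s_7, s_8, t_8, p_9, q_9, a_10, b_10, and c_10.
p_1 = 60, q_1 = 376, s_2 = 388, t_2 = 308, a_3 = 374, b_3 = 386, c_3 = 66, a_4 = 74, b_4 = 438, c_4 = 58, a_5 = 446, b_5 = 108, s_6 = 380, t_6 = 232, s_7 = 182, s_8 = 224, t_8 = 270, p_9 = 278, q_9 = 118, a_10 = 438, b_10 = 460, c_10 = 74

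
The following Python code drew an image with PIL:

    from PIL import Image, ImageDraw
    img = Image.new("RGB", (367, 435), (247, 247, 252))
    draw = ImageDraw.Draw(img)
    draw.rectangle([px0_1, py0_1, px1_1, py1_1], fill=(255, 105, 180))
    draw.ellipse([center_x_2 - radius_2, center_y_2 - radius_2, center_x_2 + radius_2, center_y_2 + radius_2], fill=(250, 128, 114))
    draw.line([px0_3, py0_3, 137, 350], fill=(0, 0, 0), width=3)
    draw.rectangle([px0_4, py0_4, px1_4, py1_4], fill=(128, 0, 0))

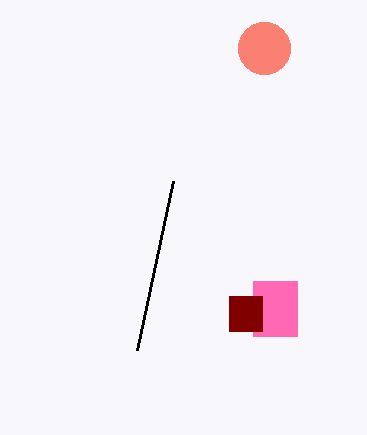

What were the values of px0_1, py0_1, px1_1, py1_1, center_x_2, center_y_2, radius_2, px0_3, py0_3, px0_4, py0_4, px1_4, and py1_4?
px0_1 = 253; py0_1 = 281; px1_1 = 297; py1_1 = 336; center_x_2 = 264; center_y_2 = 48; radius_2 = 26; px0_3 = 173; py0_3 = 181; px0_4 = 229; py0_4 = 296; px1_4 = 262; py1_4 = 331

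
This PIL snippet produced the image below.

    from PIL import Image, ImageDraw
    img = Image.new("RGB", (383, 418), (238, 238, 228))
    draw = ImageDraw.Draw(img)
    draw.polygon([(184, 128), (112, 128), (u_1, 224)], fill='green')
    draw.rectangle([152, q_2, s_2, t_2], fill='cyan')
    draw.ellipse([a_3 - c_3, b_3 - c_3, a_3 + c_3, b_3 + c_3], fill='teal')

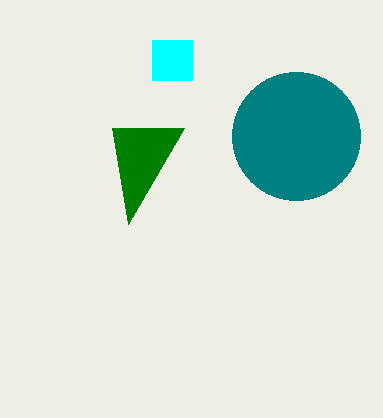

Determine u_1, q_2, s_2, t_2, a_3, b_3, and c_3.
u_1 = 128, q_2 = 40, s_2 = 192, t_2 = 80, a_3 = 296, b_3 = 136, c_3 = 64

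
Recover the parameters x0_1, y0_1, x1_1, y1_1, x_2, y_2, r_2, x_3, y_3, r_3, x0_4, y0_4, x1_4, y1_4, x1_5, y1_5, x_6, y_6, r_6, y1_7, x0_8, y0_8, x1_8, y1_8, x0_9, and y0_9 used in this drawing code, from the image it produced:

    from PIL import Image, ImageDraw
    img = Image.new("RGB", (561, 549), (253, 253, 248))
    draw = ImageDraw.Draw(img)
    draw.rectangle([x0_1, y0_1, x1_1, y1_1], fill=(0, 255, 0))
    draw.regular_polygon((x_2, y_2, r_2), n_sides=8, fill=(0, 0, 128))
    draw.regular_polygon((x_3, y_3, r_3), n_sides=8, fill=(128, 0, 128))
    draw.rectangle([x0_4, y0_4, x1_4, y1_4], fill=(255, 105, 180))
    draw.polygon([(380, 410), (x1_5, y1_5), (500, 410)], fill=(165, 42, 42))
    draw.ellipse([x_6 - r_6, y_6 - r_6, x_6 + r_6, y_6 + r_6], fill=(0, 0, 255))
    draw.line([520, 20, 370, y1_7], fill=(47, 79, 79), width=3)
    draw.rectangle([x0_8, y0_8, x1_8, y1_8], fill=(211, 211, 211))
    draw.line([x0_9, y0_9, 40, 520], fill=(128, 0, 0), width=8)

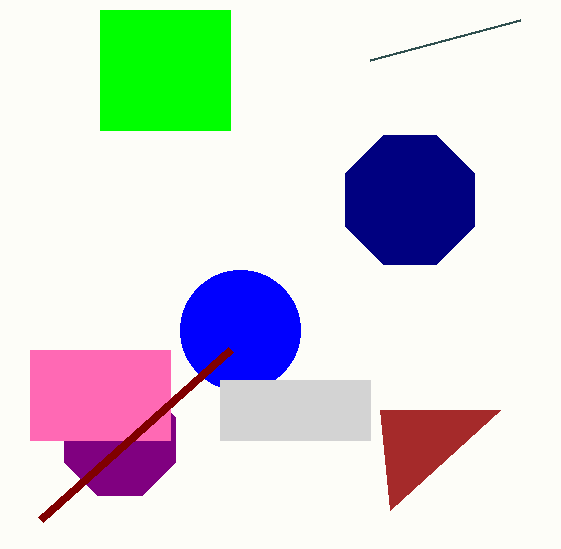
x0_1 = 100, y0_1 = 10, x1_1 = 230, y1_1 = 130, x_2 = 410, y_2 = 200, r_2 = 70, x_3 = 120, y_3 = 440, r_3 = 60, x0_4 = 30, y0_4 = 350, x1_4 = 170, y1_4 = 440, x1_5 = 390, y1_5 = 510, x_6 = 240, y_6 = 330, r_6 = 60, y1_7 = 60, x0_8 = 220, y0_8 = 380, x1_8 = 370, y1_8 = 440, x0_9 = 230, y0_9 = 350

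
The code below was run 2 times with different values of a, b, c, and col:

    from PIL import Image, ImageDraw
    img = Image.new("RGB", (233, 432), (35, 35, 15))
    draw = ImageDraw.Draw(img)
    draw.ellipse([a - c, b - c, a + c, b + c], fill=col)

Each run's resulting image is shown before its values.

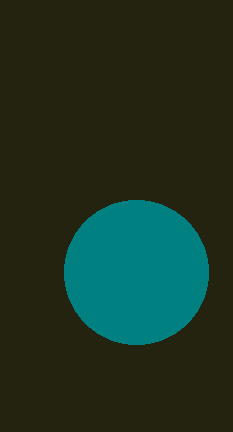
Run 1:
a = 136, b = 272, c = 72, col = 'teal'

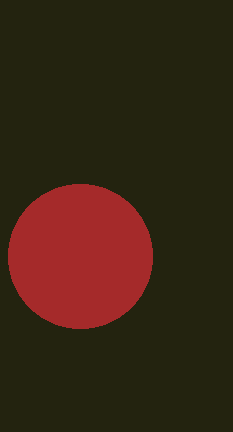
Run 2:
a = 80; b = 256; c = 72; col = 'brown'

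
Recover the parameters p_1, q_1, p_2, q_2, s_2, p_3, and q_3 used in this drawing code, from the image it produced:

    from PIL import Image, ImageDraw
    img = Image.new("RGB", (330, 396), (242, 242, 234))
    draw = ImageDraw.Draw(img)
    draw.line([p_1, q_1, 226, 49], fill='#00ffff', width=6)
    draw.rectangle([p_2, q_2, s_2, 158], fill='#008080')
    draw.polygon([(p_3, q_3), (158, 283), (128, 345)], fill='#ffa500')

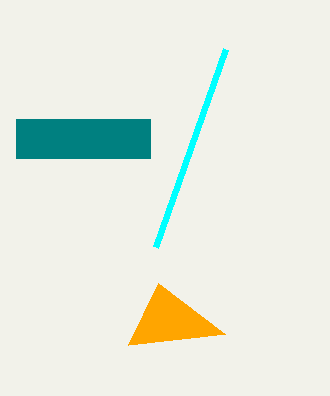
p_1 = 156
q_1 = 247
p_2 = 16
q_2 = 119
s_2 = 150
p_3 = 225
q_3 = 334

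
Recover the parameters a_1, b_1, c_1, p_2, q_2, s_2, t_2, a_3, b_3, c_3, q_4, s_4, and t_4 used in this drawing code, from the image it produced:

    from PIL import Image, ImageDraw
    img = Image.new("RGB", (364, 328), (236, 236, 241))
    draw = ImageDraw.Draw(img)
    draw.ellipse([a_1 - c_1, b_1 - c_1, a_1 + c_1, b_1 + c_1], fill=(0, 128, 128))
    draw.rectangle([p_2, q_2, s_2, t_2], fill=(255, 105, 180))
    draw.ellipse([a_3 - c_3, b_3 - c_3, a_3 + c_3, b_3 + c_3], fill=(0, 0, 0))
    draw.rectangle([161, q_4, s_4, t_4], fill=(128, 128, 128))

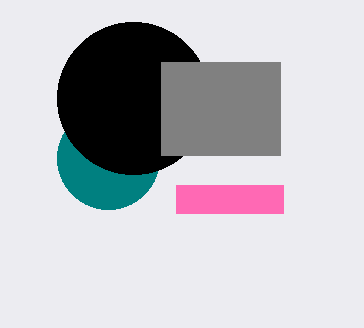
a_1 = 108; b_1 = 158; c_1 = 51; p_2 = 176; q_2 = 185; s_2 = 283; t_2 = 213; a_3 = 133; b_3 = 98; c_3 = 76; q_4 = 62; s_4 = 280; t_4 = 155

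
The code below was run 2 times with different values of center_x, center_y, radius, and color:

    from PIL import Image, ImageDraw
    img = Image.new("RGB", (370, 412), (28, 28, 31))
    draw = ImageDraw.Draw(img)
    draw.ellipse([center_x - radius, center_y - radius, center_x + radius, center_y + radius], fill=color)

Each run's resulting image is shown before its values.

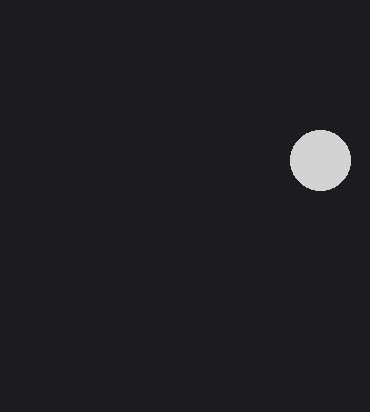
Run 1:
center_x = 320; center_y = 160; radius = 30; color = 'lightgray'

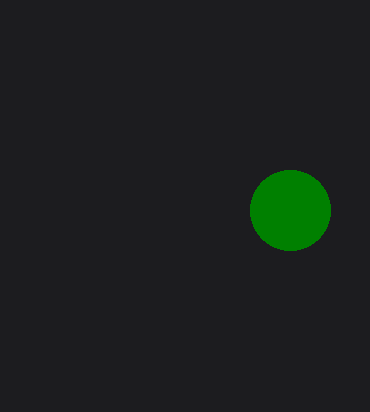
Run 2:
center_x = 290
center_y = 210
radius = 40
color = 'green'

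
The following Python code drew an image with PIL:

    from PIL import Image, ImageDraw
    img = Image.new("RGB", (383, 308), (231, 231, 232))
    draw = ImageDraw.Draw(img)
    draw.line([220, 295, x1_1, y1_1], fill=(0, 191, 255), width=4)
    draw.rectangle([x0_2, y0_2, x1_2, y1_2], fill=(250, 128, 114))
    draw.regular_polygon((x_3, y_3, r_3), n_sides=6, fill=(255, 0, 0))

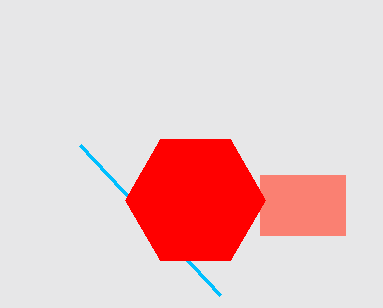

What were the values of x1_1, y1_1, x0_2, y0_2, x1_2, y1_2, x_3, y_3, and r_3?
x1_1 = 80
y1_1 = 145
x0_2 = 260
y0_2 = 175
x1_2 = 345
y1_2 = 235
x_3 = 195
y_3 = 200
r_3 = 70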